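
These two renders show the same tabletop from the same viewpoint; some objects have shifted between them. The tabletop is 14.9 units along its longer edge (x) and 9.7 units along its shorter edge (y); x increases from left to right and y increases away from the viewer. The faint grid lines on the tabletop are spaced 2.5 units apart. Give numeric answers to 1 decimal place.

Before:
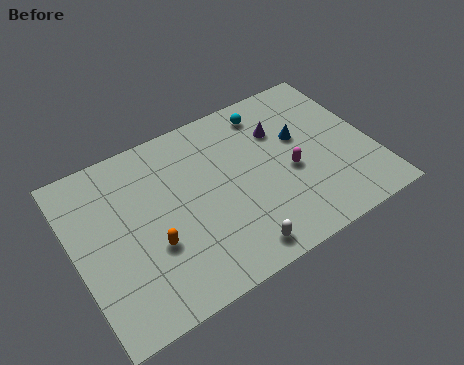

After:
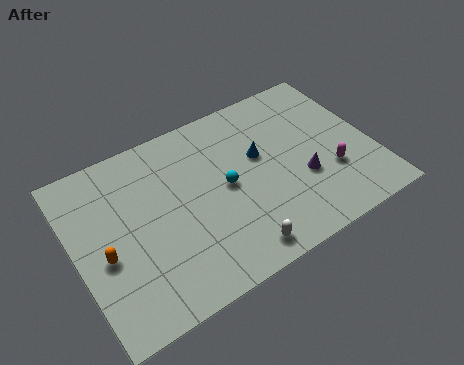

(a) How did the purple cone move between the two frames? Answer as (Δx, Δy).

(0.6, -3.3)

The purple cone started near (10.6, 6.8) and ended near (11.2, 3.5).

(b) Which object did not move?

the white capsule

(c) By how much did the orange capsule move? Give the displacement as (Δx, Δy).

(-2.3, 0.6)

From the two frames, the orange capsule sits at roughly (3.6, 3.5) before and (1.3, 4.1) after.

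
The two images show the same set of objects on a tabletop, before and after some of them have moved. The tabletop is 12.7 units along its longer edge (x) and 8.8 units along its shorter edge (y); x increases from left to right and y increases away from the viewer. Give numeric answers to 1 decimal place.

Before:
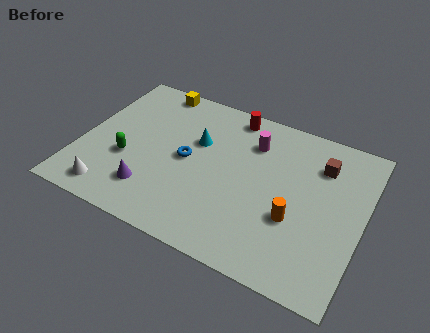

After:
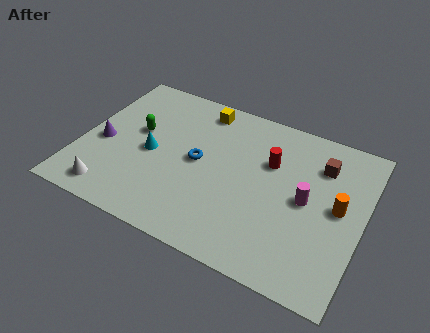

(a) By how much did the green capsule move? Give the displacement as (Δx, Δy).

(0.2, 1.8)

The green capsule was at about (2.2, 3.3) and moved to about (2.4, 5.1).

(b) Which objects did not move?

the white cone and the brown cube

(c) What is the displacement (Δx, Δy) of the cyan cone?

(-1.9, -1.5)

The cyan cone started near (5.1, 5.6) and ended near (3.2, 4.1).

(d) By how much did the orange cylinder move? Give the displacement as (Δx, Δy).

(1.8, 1.4)

The orange cylinder started near (9.8, 3.2) and ended near (11.6, 4.6).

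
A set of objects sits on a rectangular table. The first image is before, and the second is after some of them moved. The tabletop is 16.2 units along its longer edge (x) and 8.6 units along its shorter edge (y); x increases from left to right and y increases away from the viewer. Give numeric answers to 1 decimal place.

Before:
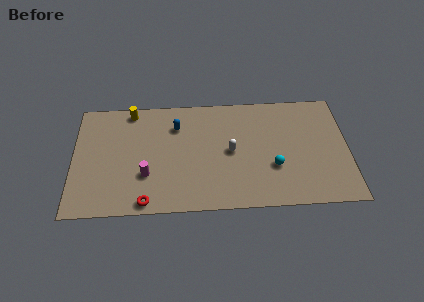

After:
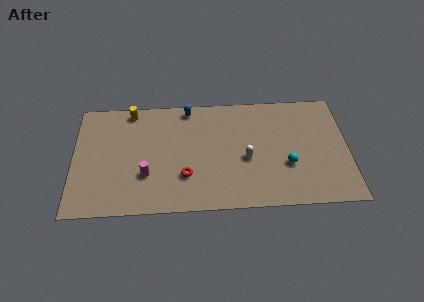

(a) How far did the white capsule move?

1.1

From (9.3, 4.3) to (10.2, 3.7), the white capsule covered √(0.9² + 0.6²) ≈ 1.1 units.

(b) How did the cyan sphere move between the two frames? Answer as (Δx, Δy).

(0.8, 0.1)

The cyan sphere started near (11.8, 3.0) and ended near (12.6, 3.1).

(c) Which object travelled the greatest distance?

the red torus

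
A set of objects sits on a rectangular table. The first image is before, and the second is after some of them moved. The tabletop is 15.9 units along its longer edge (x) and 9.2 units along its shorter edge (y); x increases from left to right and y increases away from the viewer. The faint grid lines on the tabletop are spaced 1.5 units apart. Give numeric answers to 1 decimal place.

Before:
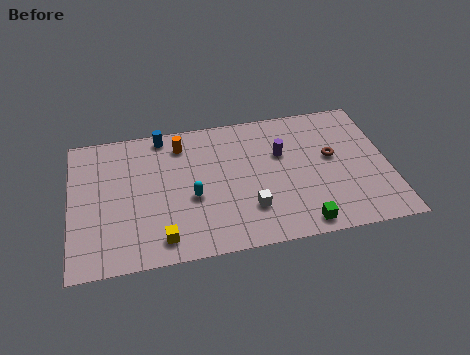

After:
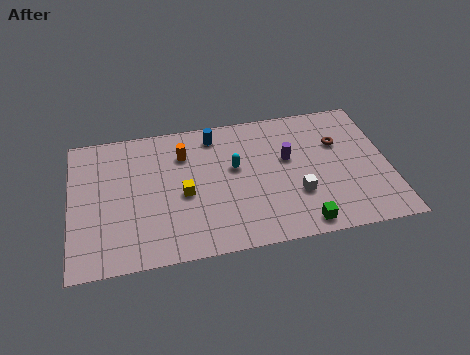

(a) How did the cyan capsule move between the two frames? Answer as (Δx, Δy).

(2.2, 1.6)

The cyan capsule started near (6.0, 3.8) and ended near (8.2, 5.4).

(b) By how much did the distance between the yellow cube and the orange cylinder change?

-3.5

Before: roughly 6.2 units apart; after: 2.7. That's 3.5 units closer together.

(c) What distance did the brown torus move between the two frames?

1.0

The brown torus was near (13.1, 5.2) before and (13.5, 6.1) after, so it travelled √(0.4² + 0.9²) ≈ 1.0 units.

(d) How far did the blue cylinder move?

2.6

The blue cylinder was near (4.7, 8.3) before and (7.3, 7.8) after, so it travelled √(2.6² + 0.5²) ≈ 2.6 units.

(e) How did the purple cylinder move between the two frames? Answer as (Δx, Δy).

(0.3, -0.4)

The purple cylinder was at about (10.6, 5.9) and moved to about (10.9, 5.5).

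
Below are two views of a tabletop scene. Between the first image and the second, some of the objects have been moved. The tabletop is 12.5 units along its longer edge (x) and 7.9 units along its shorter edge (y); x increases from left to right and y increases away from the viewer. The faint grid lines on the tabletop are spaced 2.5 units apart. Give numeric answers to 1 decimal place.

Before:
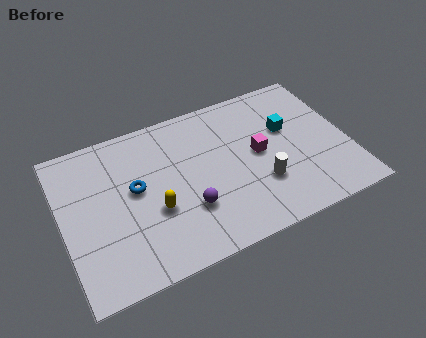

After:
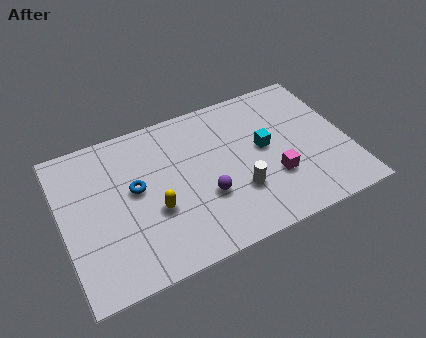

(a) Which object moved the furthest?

the magenta cube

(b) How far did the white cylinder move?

1.0

From (8.5, 2.5) to (7.5, 2.5), the white cylinder covered √(1.0² + 0.0²) ≈ 1.0 units.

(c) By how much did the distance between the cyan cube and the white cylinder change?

-0.5

The distance was about 2.8 in the first image and 2.3 in the second, so they moved 0.5 units closer together.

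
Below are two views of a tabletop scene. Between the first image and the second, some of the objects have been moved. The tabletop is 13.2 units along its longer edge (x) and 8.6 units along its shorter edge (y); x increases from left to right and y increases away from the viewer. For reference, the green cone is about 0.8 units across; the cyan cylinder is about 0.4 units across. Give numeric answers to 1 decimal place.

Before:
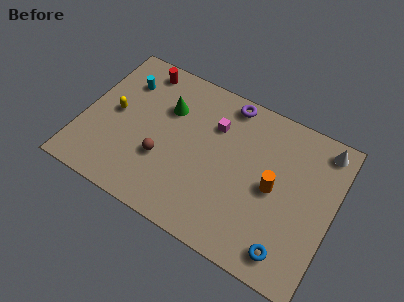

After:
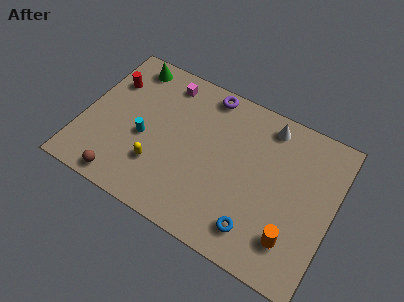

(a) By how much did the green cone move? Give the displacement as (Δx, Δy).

(-2.3, 1.6)

The green cone was at about (4.2, 5.9) and moved to about (1.9, 7.5).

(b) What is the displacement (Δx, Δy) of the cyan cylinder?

(1.5, -2.7)

From the two frames, the cyan cylinder sits at roughly (1.8, 6.4) before and (3.3, 3.7) after.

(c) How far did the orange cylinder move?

2.6

The orange cylinder moved from about (10.1, 4.2) to (11.4, 2.0), a distance of √(1.3² + 2.2²) ≈ 2.6.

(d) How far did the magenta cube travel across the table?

3.0

From (6.7, 6.1) to (3.9, 7.3), the magenta cube covered √(2.8² + 1.2²) ≈ 3.0 units.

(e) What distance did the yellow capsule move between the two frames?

3.2

From (1.6, 4.4) to (4.2, 2.5), the yellow capsule covered √(2.6² + 1.9²) ≈ 3.2 units.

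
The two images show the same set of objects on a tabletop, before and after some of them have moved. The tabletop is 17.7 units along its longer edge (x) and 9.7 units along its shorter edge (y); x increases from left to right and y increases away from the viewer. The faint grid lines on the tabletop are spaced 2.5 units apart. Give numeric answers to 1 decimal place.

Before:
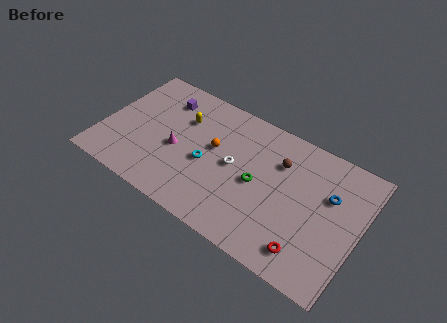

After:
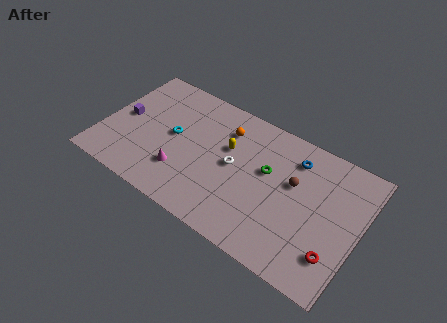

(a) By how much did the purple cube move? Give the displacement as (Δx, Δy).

(-2.4, -2.7)

From the two frames, the purple cube sits at roughly (3.7, 7.6) before and (1.3, 4.9) after.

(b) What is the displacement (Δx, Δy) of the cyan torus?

(-2.5, 0.9)

The cyan torus started near (7.3, 4.2) and ended near (4.8, 5.1).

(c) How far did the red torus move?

1.8

From (14.7, 1.7) to (16.4, 2.4), the red torus covered √(1.7² + 0.7²) ≈ 1.8 units.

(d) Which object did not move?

the white torus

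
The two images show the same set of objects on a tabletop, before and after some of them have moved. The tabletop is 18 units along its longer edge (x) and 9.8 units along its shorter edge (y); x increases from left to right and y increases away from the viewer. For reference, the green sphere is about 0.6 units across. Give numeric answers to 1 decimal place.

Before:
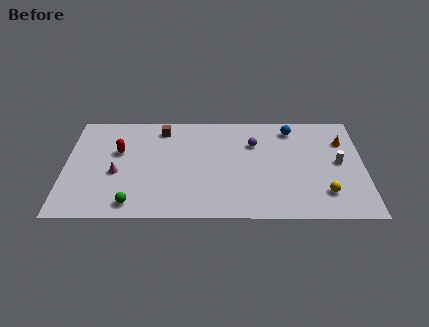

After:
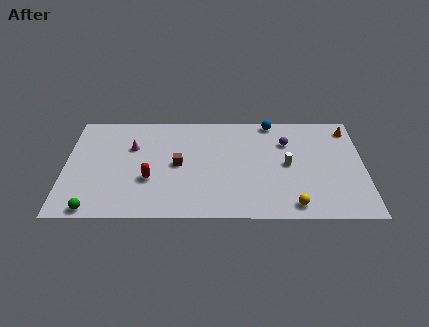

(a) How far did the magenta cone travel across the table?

2.6

The magenta cone moved from about (3.1, 4.1) to (4.0, 6.5), a distance of √(0.9² + 2.4²) ≈ 2.6.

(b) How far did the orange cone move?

1.3

The orange cone moved from about (16.8, 7.1) to (17.2, 8.3), a distance of √(0.4² + 1.2²) ≈ 1.3.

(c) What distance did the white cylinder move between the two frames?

3.1

From (16.5, 5.1) to (13.4, 4.9), the white cylinder covered √(3.1² + 0.2²) ≈ 3.1 units.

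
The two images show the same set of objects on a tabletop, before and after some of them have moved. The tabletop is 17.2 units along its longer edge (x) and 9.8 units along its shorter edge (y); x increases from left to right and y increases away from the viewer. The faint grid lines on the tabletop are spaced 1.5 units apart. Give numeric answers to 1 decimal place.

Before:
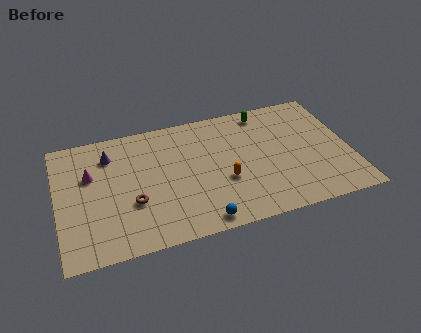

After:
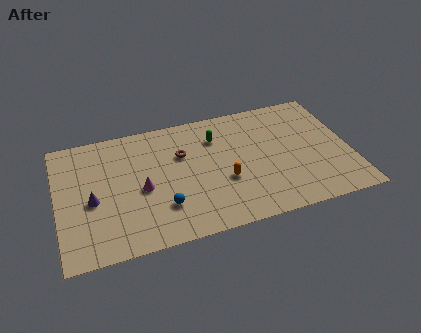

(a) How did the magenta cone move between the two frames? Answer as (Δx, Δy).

(2.9, -1.9)

The magenta cone started near (2.0, 6.3) and ended near (4.9, 4.4).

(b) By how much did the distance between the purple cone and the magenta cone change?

+1.1

The distance was about 1.8 in the first image and 2.9 in the second, so they moved 1.1 units further apart.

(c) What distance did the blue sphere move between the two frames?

2.7

From (8.1, 1.0) to (6.0, 2.7), the blue sphere covered √(2.1² + 1.7²) ≈ 2.7 units.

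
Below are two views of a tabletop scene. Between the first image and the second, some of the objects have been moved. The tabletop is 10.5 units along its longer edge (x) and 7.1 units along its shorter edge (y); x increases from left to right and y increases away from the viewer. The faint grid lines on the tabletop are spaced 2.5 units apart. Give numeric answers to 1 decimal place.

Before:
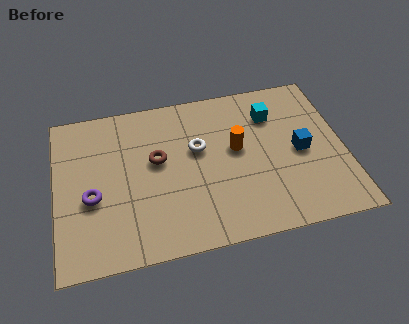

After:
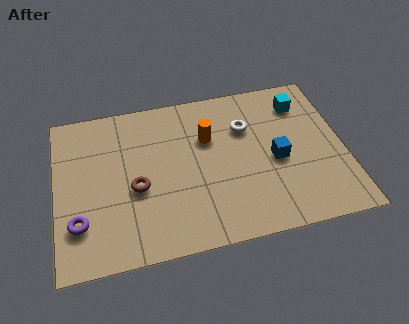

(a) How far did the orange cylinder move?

1.2

The orange cylinder moved from about (6.6, 4.0) to (5.6, 4.7), a distance of √(1.0² + 0.7²) ≈ 1.2.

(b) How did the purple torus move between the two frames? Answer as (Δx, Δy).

(-0.5, -1.0)

The purple torus was at about (1.3, 2.9) and moved to about (0.8, 1.9).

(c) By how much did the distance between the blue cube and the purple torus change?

-0.3

Before: roughly 7.6 units apart; after: 7.3. That's 0.3 units closer together.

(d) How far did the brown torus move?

1.4

The brown torus moved from about (3.7, 4.1) to (2.9, 3.0), a distance of √(0.8² + 1.1²) ≈ 1.4.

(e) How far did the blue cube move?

0.9

The blue cube was near (8.9, 3.4) before and (8.0, 3.2) after, so it travelled √(0.9² + 0.2²) ≈ 0.9 units.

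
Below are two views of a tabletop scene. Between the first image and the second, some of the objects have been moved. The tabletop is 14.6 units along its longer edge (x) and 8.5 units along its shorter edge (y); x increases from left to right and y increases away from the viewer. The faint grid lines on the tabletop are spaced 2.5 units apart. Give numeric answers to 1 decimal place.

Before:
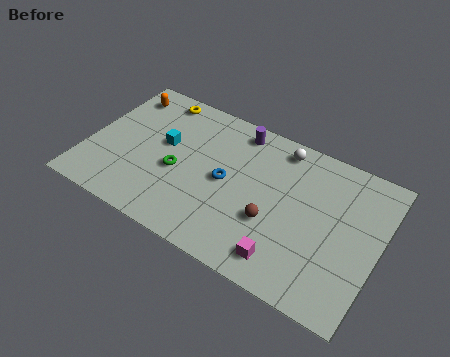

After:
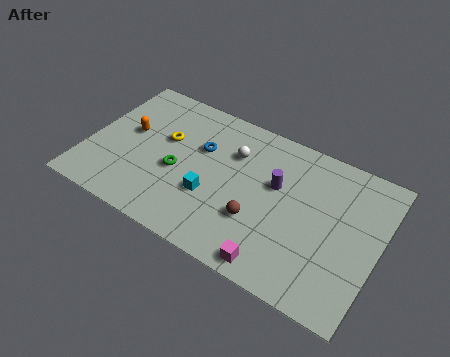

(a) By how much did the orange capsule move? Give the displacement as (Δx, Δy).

(0.7, -2.2)

From the two frames, the orange capsule sits at roughly (1.2, 7.0) before and (1.9, 4.8) after.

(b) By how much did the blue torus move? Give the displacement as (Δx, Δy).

(-1.5, 1.3)

From the two frames, the blue torus sits at roughly (7.0, 4.2) before and (5.5, 5.5) after.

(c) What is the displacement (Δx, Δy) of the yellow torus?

(0.8, -2.3)

The yellow torus was at about (2.9, 7.5) and moved to about (3.7, 5.2).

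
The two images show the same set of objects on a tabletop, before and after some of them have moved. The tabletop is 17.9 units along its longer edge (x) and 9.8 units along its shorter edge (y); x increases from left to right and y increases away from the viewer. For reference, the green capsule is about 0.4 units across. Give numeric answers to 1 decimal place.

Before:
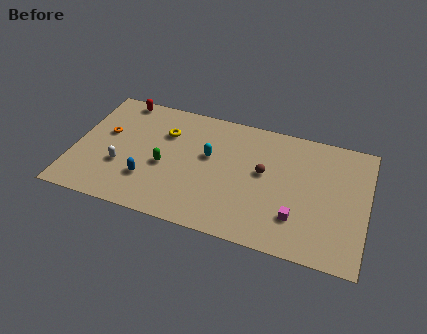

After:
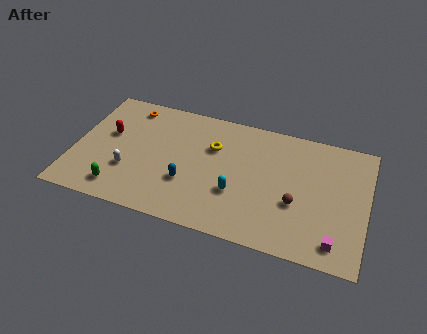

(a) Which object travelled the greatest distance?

the green capsule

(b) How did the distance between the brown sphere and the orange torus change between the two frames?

+1.9

Before: roughly 9.8 units apart; after: 11.7. That's 1.9 units further apart.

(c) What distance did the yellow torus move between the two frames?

3.0

From (5.4, 6.9) to (8.4, 6.6), the yellow torus covered √(3.0² + 0.3²) ≈ 3.0 units.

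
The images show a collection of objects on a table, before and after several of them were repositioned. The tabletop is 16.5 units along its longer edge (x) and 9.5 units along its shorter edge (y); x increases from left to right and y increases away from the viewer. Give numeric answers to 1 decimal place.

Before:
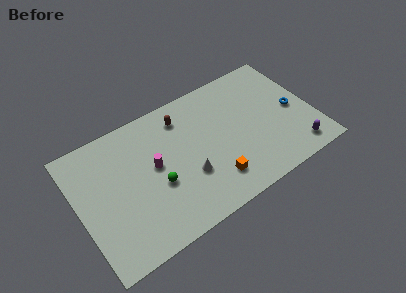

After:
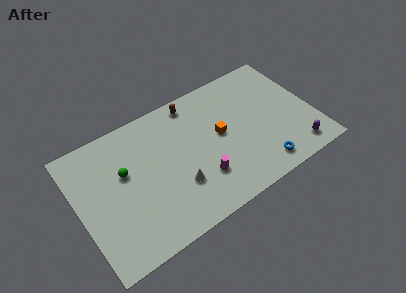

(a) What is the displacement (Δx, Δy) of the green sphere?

(-2.0, 2.0)

From the two frames, the green sphere sits at roughly (5.3, 3.8) before and (3.3, 5.8) after.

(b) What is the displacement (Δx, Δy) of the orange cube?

(1.0, 3.0)

From the two frames, the orange cube sits at roughly (9.0, 2.1) before and (10.0, 5.1) after.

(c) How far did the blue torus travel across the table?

4.2

From (15.2, 4.5) to (12.3, 1.4), the blue torus covered √(2.9² + 3.1²) ≈ 4.2 units.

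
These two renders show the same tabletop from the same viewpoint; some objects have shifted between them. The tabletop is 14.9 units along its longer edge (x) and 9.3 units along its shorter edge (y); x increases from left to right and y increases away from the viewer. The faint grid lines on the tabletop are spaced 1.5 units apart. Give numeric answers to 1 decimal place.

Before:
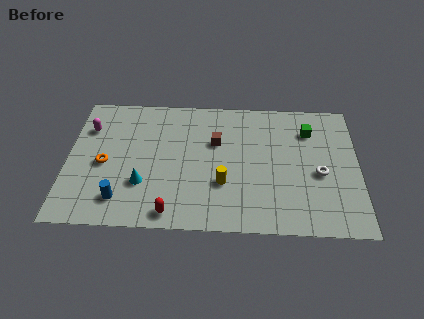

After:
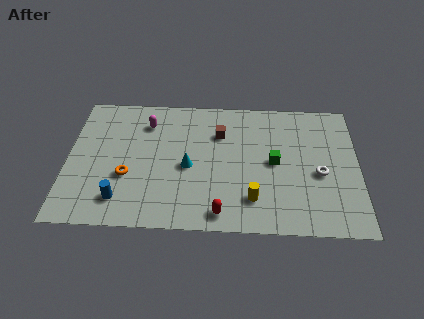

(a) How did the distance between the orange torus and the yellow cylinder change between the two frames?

+0.3

The distance was about 6.2 in the first image and 6.5 in the second, so they moved 0.3 units further apart.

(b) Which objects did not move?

the blue cylinder and the white torus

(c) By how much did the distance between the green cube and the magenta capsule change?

-4.3

They were about 11.4 units apart before and 7.1 after — 4.3 units closer together.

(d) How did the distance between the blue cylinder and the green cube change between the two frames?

-2.6

They were about 10.9 units apart before and 8.3 after — 2.6 units closer together.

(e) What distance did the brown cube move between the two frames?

0.6

The brown cube was near (7.6, 6.0) before and (7.8, 6.6) after, so it travelled √(0.2² + 0.6²) ≈ 0.6 units.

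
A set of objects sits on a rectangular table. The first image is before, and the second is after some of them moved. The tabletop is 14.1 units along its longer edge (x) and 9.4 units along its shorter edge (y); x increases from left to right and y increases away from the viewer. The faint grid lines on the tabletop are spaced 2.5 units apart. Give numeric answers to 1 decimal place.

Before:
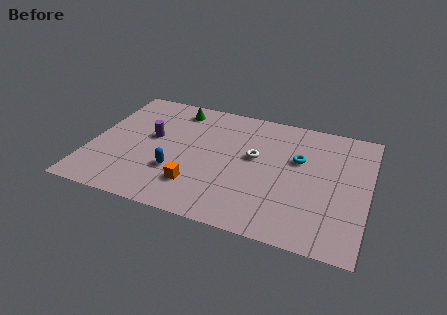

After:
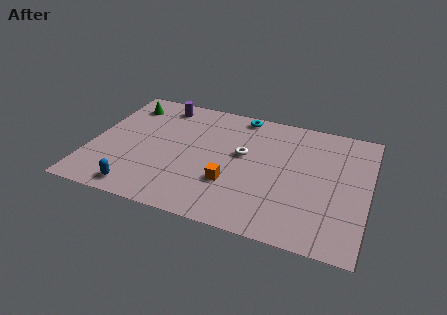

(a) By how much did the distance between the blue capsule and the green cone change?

+1.6

They were about 5.0 units apart before and 6.6 after — 1.6 units further apart.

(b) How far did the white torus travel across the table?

0.6

From (8.3, 5.4) to (7.7, 5.4), the white torus covered √(0.6² + 0.0²) ≈ 0.6 units.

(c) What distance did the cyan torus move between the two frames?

4.1

From (10.5, 5.9) to (7.3, 8.5), the cyan torus covered √(3.2² + 2.6²) ≈ 4.1 units.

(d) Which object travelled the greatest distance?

the cyan torus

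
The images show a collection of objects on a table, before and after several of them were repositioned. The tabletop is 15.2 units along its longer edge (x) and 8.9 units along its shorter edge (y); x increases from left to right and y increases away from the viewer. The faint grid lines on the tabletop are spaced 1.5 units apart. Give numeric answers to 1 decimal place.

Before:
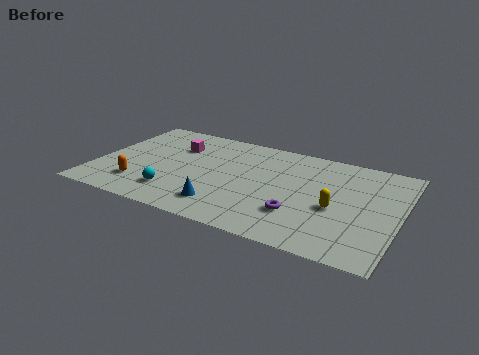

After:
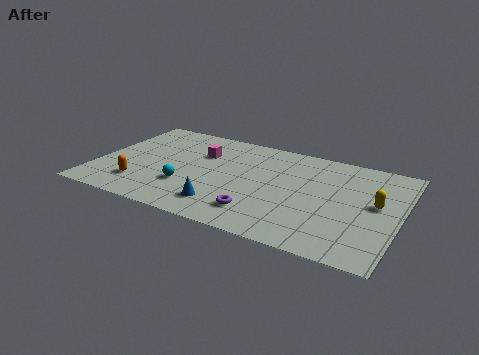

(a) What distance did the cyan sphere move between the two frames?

0.9

From (4.2, 2.0) to (4.7, 2.8), the cyan sphere covered √(0.5² + 0.8²) ≈ 0.9 units.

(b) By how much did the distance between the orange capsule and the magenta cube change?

+0.4

They were about 4.4 units apart before and 4.8 after — 0.4 units further apart.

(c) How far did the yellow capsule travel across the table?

2.2

From (12.1, 3.8) to (14.0, 4.9), the yellow capsule covered √(1.9² + 1.1²) ≈ 2.2 units.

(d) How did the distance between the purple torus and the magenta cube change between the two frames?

-2.2

They were about 7.7 units apart before and 5.5 after — 2.2 units closer together.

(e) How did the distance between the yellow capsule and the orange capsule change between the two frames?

+2.1

They were about 9.8 units apart before and 11.9 after — 2.1 units further apart.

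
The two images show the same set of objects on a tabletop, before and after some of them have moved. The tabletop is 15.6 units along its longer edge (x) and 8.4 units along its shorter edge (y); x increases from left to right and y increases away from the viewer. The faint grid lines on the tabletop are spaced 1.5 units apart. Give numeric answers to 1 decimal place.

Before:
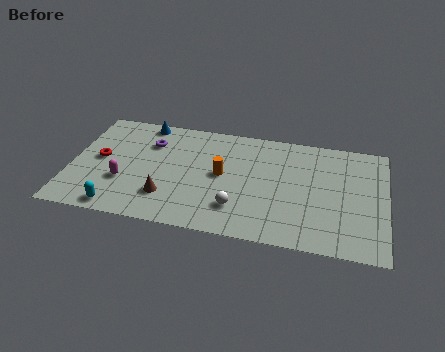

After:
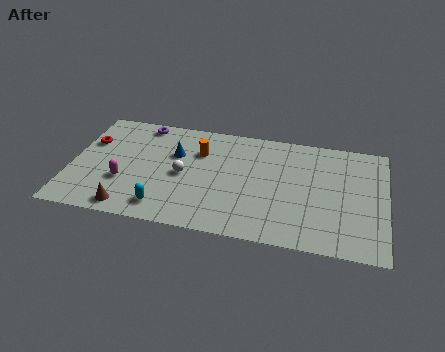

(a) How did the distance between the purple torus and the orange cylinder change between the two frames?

-0.7

Before: roughly 4.1 units apart; after: 3.4. That's 0.7 units closer together.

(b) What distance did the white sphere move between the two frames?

3.4

The white sphere was near (8.4, 2.1) before and (5.6, 4.0) after, so it travelled √(2.8² + 1.9²) ≈ 3.4 units.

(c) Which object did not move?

the magenta capsule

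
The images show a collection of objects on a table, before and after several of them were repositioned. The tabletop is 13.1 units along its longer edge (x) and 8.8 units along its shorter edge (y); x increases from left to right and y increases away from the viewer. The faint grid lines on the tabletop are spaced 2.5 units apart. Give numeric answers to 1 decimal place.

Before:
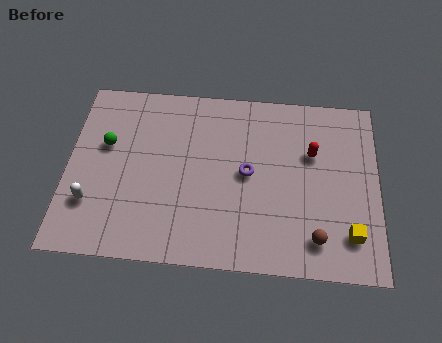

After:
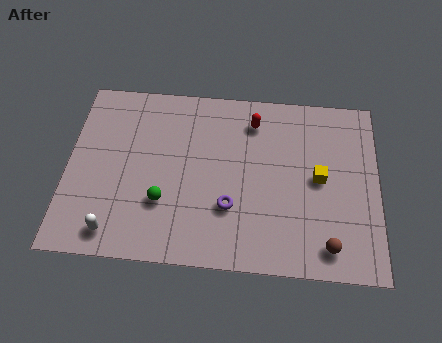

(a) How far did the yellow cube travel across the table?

2.9

The yellow cube moved from about (11.9, 1.9) to (10.6, 4.5), a distance of √(1.3² + 2.6²) ≈ 2.9.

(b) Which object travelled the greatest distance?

the green sphere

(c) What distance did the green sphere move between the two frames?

3.6

The green sphere moved from about (1.6, 5.4) to (4.1, 2.8), a distance of √(2.5² + 2.6²) ≈ 3.6.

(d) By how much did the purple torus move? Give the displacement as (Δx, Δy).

(-0.7, -1.7)

From the two frames, the purple torus sits at roughly (7.6, 4.5) before and (6.9, 2.8) after.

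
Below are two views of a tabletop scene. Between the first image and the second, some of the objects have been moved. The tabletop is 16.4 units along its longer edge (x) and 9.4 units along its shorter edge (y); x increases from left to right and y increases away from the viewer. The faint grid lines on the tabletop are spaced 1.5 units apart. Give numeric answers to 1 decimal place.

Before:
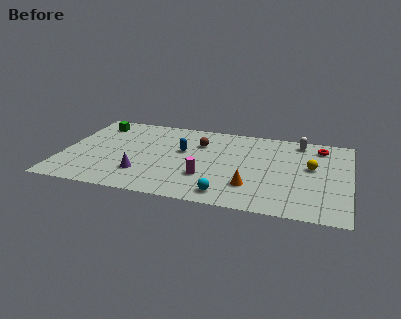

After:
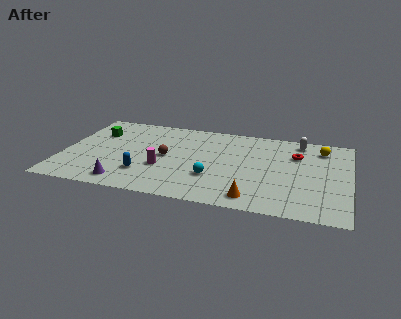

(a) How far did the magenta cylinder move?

2.5

From (8.3, 2.9) to (5.8, 3.4), the magenta cylinder covered √(2.5² + 0.5²) ≈ 2.5 units.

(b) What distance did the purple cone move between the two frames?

1.5

The purple cone was near (4.7, 2.5) before and (3.8, 1.3) after, so it travelled √(0.9² + 1.2²) ≈ 1.5 units.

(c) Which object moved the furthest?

the blue capsule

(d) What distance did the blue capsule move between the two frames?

3.7

The blue capsule moved from about (6.8, 5.6) to (4.8, 2.5), a distance of √(2.0² + 3.1²) ≈ 3.7.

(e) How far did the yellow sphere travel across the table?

2.3

The yellow sphere moved from about (14.2, 5.4) to (14.7, 7.6), a distance of √(0.5² + 2.2²) ≈ 2.3.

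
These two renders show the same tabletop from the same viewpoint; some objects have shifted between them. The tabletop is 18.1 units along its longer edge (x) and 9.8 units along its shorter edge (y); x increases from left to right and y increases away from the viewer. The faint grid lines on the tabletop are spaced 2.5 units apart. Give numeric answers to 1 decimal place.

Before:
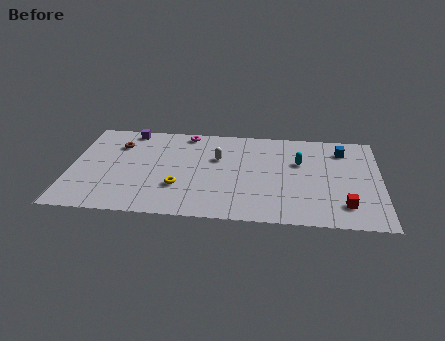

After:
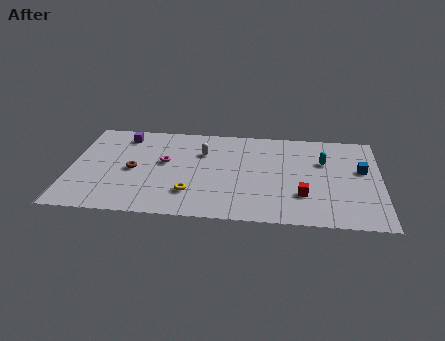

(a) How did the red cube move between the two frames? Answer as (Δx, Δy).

(-2.4, 0.8)

The red cube started near (16.0, 2.1) and ended near (13.6, 2.9).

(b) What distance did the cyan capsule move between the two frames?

1.4

The cyan capsule was near (13.4, 6.3) before and (14.8, 6.5) after, so it travelled √(1.4² + 0.2²) ≈ 1.4 units.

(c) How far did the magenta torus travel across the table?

3.4

From (6.7, 8.8) to (5.5, 5.6), the magenta torus covered √(1.2² + 3.2²) ≈ 3.4 units.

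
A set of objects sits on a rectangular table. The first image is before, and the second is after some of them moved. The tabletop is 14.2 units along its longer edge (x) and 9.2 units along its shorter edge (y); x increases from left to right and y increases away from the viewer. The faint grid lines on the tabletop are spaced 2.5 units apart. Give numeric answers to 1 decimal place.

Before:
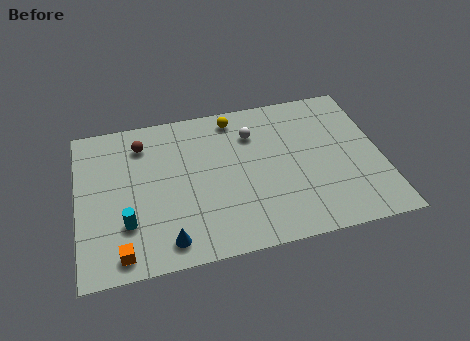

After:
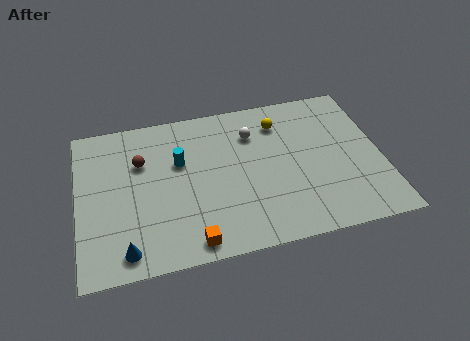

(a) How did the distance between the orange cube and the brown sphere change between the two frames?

-0.7

Before: roughly 6.3 units apart; after: 5.6. That's 0.7 units closer together.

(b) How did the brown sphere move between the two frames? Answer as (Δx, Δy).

(-0.1, -1.1)

The brown sphere started near (3.1, 7.3) and ended near (3.0, 6.2).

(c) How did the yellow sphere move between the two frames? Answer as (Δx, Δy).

(2.1, -0.8)

The yellow sphere was at about (7.5, 8.0) and moved to about (9.6, 7.2).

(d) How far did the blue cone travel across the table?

1.9

The blue cone moved from about (4.0, 1.3) to (2.1, 1.2), a distance of √(1.9² + 0.1²) ≈ 1.9.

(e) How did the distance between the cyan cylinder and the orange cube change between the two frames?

+3.2

Before: roughly 1.6 units apart; after: 4.8. That's 3.2 units further apart.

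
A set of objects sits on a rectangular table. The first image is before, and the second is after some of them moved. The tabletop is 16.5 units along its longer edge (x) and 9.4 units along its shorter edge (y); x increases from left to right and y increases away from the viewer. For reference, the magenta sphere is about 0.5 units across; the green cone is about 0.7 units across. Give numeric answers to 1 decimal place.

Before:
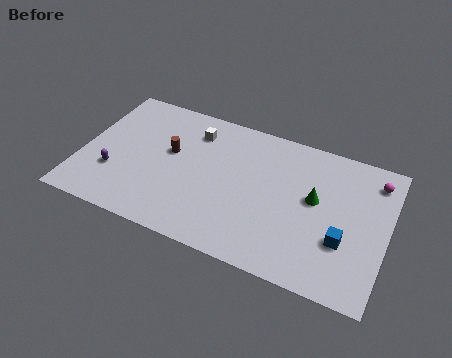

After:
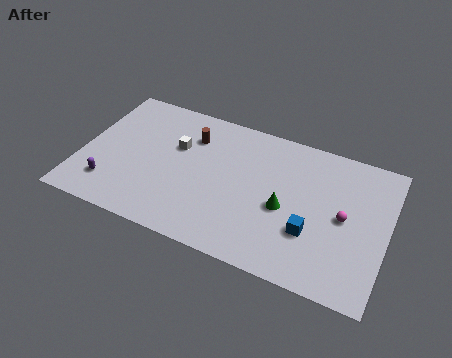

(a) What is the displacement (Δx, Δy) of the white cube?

(-0.8, -1.4)

The white cube was at about (5.8, 7.4) and moved to about (5.0, 6.0).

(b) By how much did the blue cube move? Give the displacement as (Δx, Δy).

(-1.7, -0.1)

From the two frames, the blue cube sits at roughly (14.3, 3.2) before and (12.6, 3.1) after.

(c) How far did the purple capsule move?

0.9

The purple capsule was near (1.9, 3.0) before and (1.8, 2.1) after, so it travelled √(0.1² + 0.9²) ≈ 0.9 units.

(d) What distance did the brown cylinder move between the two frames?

1.8

From (4.7, 5.5) to (5.7, 7.0), the brown cylinder covered √(1.0² + 1.5²) ≈ 1.8 units.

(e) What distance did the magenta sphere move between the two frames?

3.3

From (15.6, 7.7) to (14.2, 4.7), the magenta sphere covered √(1.4² + 3.0²) ≈ 3.3 units.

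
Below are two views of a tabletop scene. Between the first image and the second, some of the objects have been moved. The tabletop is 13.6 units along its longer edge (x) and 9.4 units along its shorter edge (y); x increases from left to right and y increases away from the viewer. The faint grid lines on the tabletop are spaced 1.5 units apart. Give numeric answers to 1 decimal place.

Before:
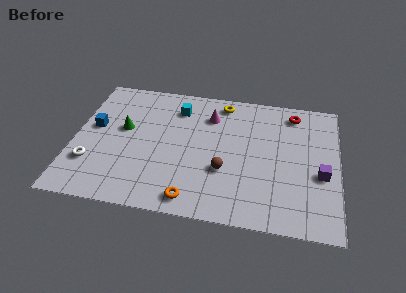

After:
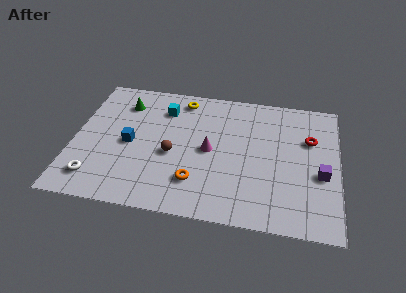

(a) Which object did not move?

the purple cube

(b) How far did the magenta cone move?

2.5

The magenta cone moved from about (6.9, 7.1) to (7.0, 4.6), a distance of √(0.1² + 2.5²) ≈ 2.5.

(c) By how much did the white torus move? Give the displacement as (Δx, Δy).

(0.3, -1.0)

The white torus started near (1.0, 2.7) and ended near (1.3, 1.7).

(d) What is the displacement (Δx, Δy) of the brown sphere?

(-2.7, 0.7)

From the two frames, the brown sphere sits at roughly (7.8, 3.3) before and (5.1, 4.0) after.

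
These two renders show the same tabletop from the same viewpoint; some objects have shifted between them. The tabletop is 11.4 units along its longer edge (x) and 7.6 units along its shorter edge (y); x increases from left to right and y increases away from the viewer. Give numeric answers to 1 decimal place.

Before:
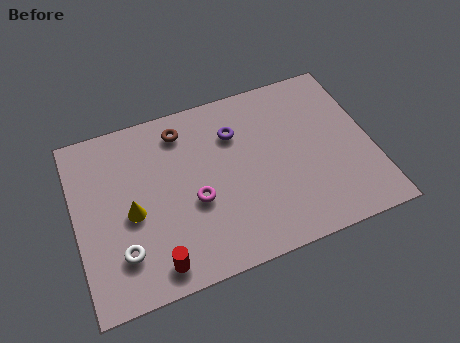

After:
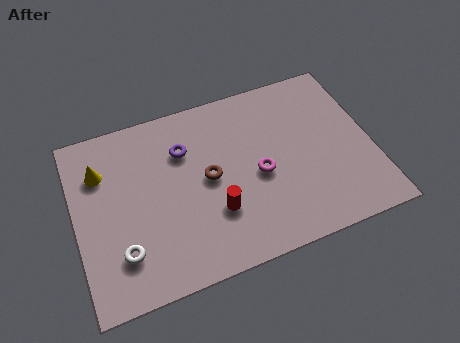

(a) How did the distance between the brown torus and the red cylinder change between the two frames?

-4.0

They were about 5.5 units apart before and 1.5 after — 4.0 units closer together.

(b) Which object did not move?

the white torus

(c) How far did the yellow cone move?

2.3

From (2.1, 3.4) to (1.1, 5.5), the yellow cone covered √(1.0² + 2.1²) ≈ 2.3 units.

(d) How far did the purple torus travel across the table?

2.0

From (6.3, 5.5) to (4.3, 5.4), the purple torus covered √(2.0² + 0.1²) ≈ 2.0 units.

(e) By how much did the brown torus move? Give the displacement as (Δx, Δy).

(0.8, -2.4)

From the two frames, the brown torus sits at roughly (4.3, 6.3) before and (5.1, 3.9) after.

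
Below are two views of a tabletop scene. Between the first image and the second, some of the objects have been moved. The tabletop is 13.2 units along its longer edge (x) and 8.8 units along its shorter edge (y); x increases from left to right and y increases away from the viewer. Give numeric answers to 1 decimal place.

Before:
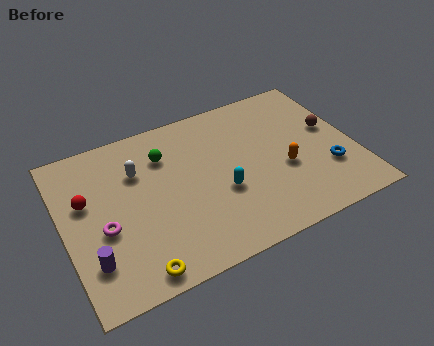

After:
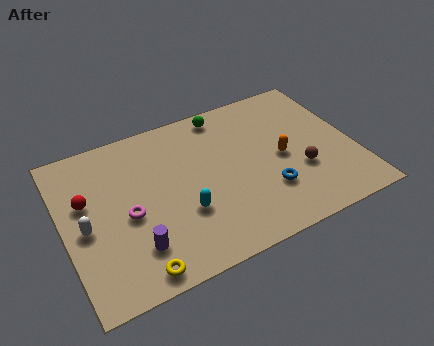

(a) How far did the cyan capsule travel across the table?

1.8

From (7.0, 3.4) to (5.2, 3.0), the cyan capsule covered √(1.8² + 0.4²) ≈ 1.8 units.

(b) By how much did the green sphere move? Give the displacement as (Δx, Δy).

(2.9, 1.3)

The green sphere was at about (4.8, 6.5) and moved to about (7.7, 7.8).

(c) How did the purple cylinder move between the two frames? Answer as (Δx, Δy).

(1.9, -0.1)

From the two frames, the purple cylinder sits at roughly (1.0, 2.2) before and (2.9, 2.1) after.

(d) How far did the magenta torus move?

1.1

From (1.7, 3.6) to (2.8, 3.9), the magenta torus covered √(1.1² + 0.3²) ≈ 1.1 units.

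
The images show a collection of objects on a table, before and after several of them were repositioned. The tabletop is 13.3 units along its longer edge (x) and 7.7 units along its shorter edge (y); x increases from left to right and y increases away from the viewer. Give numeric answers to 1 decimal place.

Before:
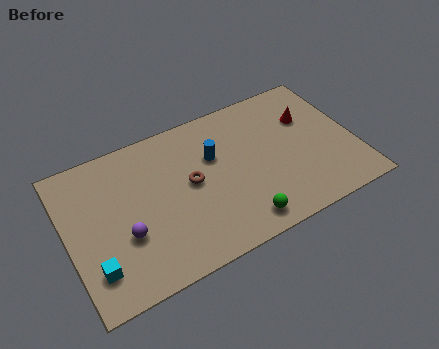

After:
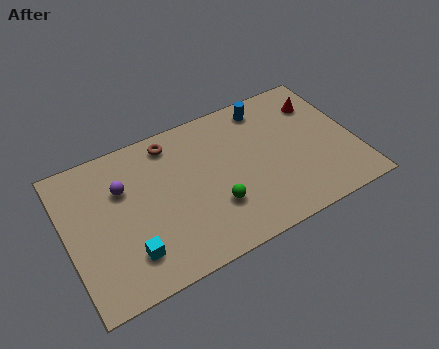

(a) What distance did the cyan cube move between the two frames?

1.6

From (1.0, 1.8) to (2.6, 1.8), the cyan cube covered √(1.6² + 0.0²) ≈ 1.6 units.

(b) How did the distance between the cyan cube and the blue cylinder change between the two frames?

+1.8

Before: roughly 6.7 units apart; after: 8.5. That's 1.8 units further apart.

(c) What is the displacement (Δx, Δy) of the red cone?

(0.6, 0.6)

From the two frames, the red cone sits at roughly (11.4, 5.2) before and (12.0, 5.8) after.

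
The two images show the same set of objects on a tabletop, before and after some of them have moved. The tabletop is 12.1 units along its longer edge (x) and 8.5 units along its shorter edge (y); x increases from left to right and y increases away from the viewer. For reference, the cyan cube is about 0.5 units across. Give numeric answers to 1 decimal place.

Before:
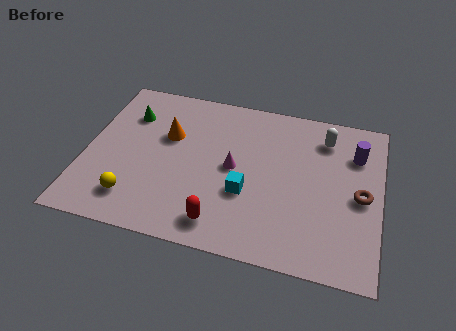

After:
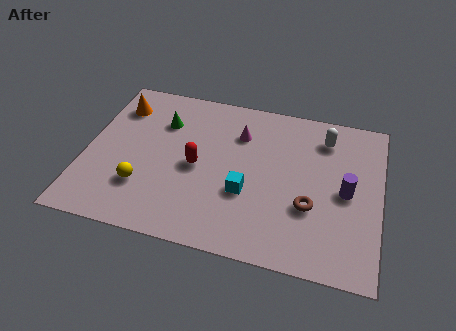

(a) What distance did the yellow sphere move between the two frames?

0.8

From (2.2, 1.7) to (2.5, 2.4), the yellow sphere covered √(0.3² + 0.7²) ≈ 0.8 units.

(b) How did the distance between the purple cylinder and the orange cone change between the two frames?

+2.2

The distance was about 7.7 in the first image and 9.9 in the second, so they moved 2.2 units further apart.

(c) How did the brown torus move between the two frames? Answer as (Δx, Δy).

(-2.0, -1.0)

The brown torus was at about (11.3, 4.0) and moved to about (9.3, 3.0).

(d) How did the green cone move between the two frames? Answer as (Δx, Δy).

(1.4, -0.1)

The green cone started near (1.6, 6.2) and ended near (3.0, 6.1).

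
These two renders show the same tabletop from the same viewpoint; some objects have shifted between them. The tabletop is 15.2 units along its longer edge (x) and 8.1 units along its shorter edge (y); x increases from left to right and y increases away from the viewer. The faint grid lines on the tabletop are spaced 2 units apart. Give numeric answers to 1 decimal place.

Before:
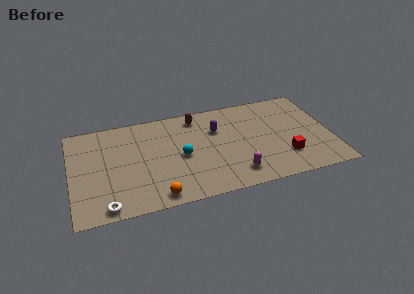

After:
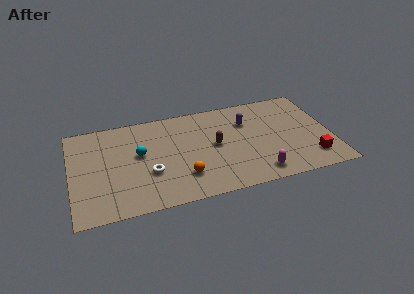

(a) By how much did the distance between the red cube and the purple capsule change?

+0.3

They were about 5.0 units apart before and 5.3 after — 0.3 units further apart.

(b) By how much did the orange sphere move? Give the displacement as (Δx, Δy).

(1.6, 1.2)

From the two frames, the orange sphere sits at roughly (4.8, 0.9) before and (6.4, 2.1) after.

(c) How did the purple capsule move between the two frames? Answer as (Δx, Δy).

(1.8, 0.2)

From the two frames, the purple capsule sits at roughly (8.6, 5.5) before and (10.4, 5.7) after.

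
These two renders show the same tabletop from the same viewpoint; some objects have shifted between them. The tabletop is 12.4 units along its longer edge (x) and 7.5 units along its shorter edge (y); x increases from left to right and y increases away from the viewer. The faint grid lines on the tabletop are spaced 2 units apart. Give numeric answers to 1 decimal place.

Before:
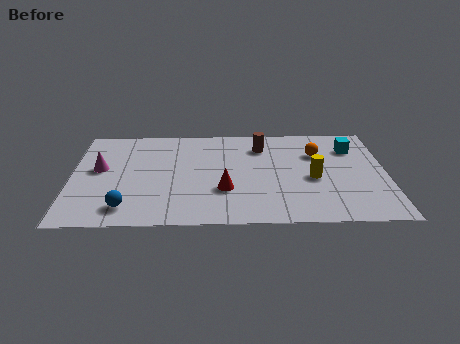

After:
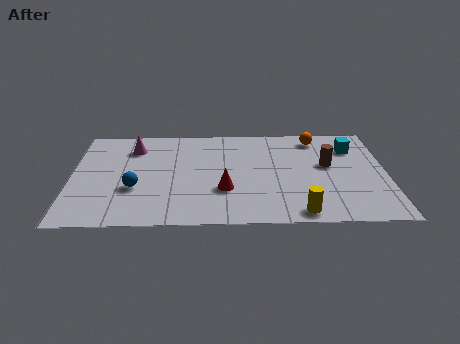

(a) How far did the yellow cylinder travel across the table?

2.6

The yellow cylinder moved from about (9.5, 3.3) to (8.9, 0.8), a distance of √(0.6² + 2.5²) ≈ 2.6.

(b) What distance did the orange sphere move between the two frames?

1.2

The orange sphere was near (9.7, 5.2) before and (9.7, 6.4) after, so it travelled √(0.0² + 1.2²) ≈ 1.2 units.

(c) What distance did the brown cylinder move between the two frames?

3.0

The brown cylinder moved from about (7.5, 5.8) to (10.1, 4.3), a distance of √(2.6² + 1.5²) ≈ 3.0.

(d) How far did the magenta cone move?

2.1

The magenta cone was near (1.1, 4.2) before and (2.4, 5.8) after, so it travelled √(1.3² + 1.6²) ≈ 2.1 units.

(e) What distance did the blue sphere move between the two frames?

1.4

The blue sphere moved from about (2.2, 1.3) to (2.5, 2.7), a distance of √(0.3² + 1.4²) ≈ 1.4.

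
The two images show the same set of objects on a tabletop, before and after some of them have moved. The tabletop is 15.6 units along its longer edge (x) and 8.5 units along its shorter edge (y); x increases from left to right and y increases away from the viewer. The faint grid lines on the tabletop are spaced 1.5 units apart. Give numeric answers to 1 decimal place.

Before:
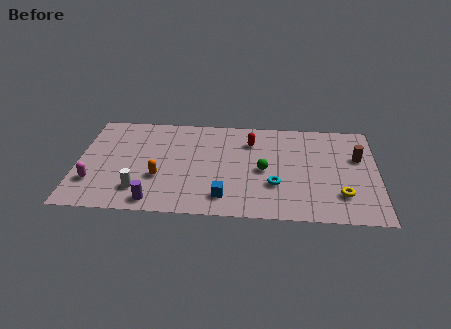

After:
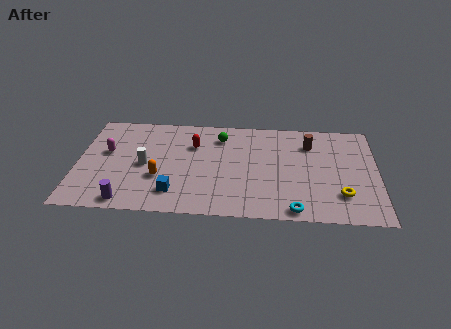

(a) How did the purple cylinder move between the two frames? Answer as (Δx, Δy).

(-1.4, -0.1)

From the two frames, the purple cylinder sits at roughly (4.1, 1.0) before and (2.7, 0.9) after.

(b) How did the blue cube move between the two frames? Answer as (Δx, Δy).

(-2.6, 0.2)

From the two frames, the blue cube sits at roughly (7.7, 1.6) before and (5.1, 1.8) after.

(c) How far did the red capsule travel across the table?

3.0

From (9.0, 6.4) to (6.0, 5.9), the red capsule covered √(3.0² + 0.5²) ≈ 3.0 units.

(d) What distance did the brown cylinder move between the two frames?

2.7

From (14.6, 5.4) to (12.1, 6.4), the brown cylinder covered √(2.5² + 1.0²) ≈ 2.7 units.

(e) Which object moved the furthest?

the green sphere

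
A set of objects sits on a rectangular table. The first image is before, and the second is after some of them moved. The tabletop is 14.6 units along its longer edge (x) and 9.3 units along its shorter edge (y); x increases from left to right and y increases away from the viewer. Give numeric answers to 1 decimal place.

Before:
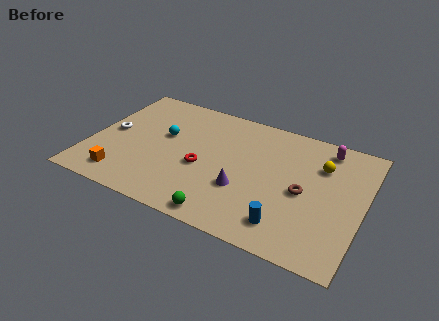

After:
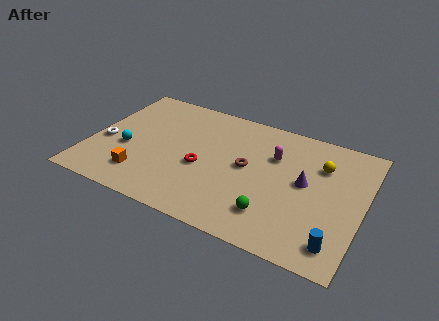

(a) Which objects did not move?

the yellow sphere and the red torus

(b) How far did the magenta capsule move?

3.1

The magenta capsule moved from about (12.3, 8.0) to (9.7, 6.3), a distance of √(2.6² + 1.7²) ≈ 3.1.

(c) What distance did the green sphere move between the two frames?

2.7

The green sphere was near (7.7, 0.9) before and (10.1, 2.1) after, so it travelled √(2.4² + 1.2²) ≈ 2.7 units.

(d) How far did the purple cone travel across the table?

3.6

From (8.4, 3.2) to (11.5, 5.0), the purple cone covered √(3.1² + 1.8²) ≈ 3.6 units.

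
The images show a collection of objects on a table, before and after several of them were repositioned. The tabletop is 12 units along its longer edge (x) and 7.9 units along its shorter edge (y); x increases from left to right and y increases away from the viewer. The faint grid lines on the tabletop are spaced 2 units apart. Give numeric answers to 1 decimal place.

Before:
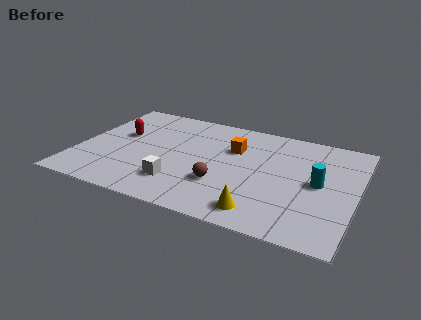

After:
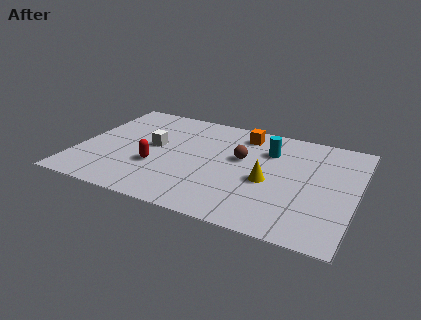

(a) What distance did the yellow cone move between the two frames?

2.2

The yellow cone moved from about (8.2, 1.2) to (8.3, 3.4), a distance of √(0.1² + 2.2²) ≈ 2.2.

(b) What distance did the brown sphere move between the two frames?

2.3

The brown sphere moved from about (6.4, 2.5) to (7.0, 4.7), a distance of √(0.6² + 2.2²) ≈ 2.3.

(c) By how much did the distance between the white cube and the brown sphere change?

+1.9

They were about 1.9 units apart before and 3.8 after — 1.9 units further apart.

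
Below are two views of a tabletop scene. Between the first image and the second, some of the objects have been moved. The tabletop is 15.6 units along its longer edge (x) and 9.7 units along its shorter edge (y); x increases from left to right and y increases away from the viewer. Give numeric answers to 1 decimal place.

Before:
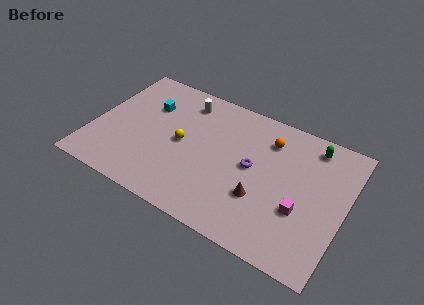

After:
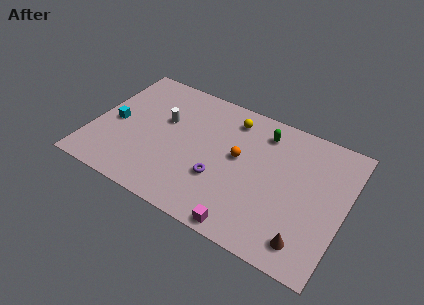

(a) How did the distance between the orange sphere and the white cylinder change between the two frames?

-0.6

They were about 5.4 units apart before and 4.8 after — 0.6 units closer together.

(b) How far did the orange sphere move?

2.6

From (10.6, 7.5) to (9.0, 5.4), the orange sphere covered √(1.6² + 2.1²) ≈ 2.6 units.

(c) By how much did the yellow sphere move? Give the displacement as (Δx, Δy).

(2.7, 3.2)

The yellow sphere started near (5.5, 4.8) and ended near (8.2, 8.0).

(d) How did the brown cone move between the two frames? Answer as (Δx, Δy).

(3.0, -1.6)

From the two frames, the brown cone sits at roughly (10.7, 3.2) before and (13.7, 1.6) after.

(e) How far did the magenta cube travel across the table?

4.0

The magenta cube moved from about (13.1, 3.5) to (10.1, 0.8), a distance of √(3.0² + 2.7²) ≈ 4.0.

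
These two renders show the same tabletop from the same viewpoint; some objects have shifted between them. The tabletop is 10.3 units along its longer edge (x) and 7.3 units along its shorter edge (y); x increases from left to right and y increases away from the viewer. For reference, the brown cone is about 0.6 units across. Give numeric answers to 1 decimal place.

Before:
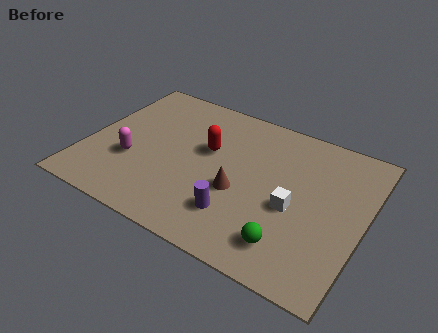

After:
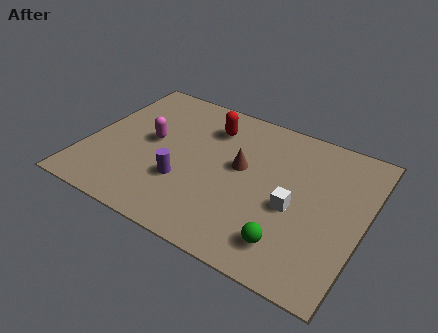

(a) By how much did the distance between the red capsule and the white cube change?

+0.7

Before: roughly 3.6 units apart; after: 4.3. That's 0.7 units further apart.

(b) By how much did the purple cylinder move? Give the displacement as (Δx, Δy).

(-2.1, 0.6)

The purple cylinder was at about (5.9, 1.8) and moved to about (3.8, 2.4).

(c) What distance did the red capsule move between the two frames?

1.2

The red capsule moved from about (4.4, 4.4) to (4.3, 5.6), a distance of √(0.1² + 1.2²) ≈ 1.2.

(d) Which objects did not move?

the white cube and the green sphere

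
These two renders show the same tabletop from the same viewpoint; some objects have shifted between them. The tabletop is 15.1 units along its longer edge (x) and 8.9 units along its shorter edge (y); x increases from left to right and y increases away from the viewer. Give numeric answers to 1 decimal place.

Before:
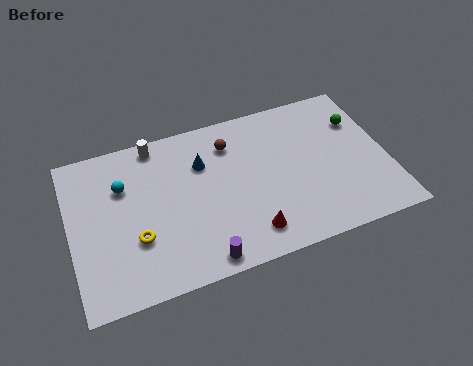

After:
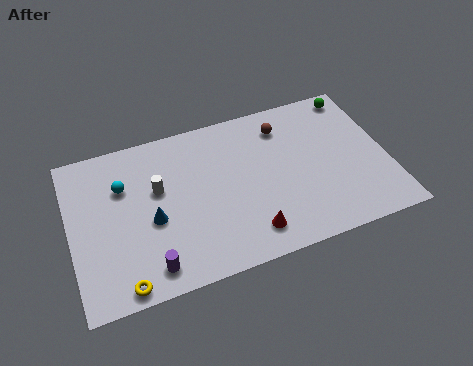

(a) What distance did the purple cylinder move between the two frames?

2.4

The purple cylinder was near (5.9, 0.9) before and (3.5, 1.3) after, so it travelled √(2.4² + 0.4²) ≈ 2.4 units.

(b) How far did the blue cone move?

3.5

From (6.4, 6.2) to (3.8, 3.8), the blue cone covered √(2.6² + 2.4²) ≈ 3.5 units.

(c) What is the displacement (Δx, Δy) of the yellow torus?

(-0.8, -2.2)

The yellow torus was at about (3.0, 3.0) and moved to about (2.2, 0.8).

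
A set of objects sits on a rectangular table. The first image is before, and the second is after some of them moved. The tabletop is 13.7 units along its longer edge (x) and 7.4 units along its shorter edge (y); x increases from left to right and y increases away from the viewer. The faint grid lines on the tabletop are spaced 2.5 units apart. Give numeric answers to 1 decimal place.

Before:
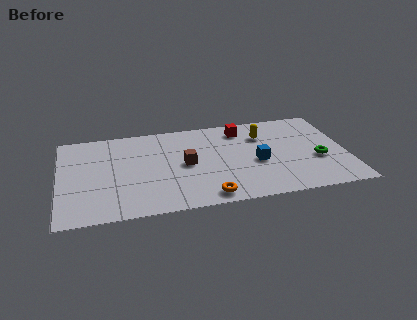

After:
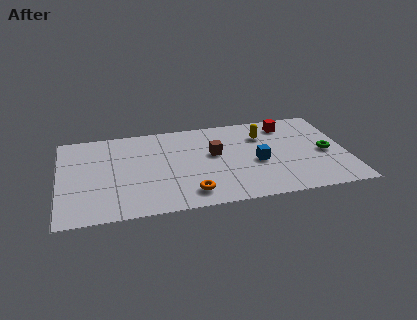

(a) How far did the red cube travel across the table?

2.2

The red cube moved from about (8.8, 6.1) to (11.0, 6.1), a distance of √(2.2² + 0.0²) ≈ 2.2.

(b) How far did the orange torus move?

0.9

The orange torus was near (6.9, 0.9) before and (6.1, 1.3) after, so it travelled √(0.8² + 0.4²) ≈ 0.9 units.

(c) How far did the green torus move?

0.6

The green torus was near (12.3, 2.9) before and (12.7, 3.4) after, so it travelled √(0.4² + 0.5²) ≈ 0.6 units.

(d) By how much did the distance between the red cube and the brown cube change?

+0.3

The distance was about 3.7 in the first image and 4.0 in the second, so they moved 0.3 units further apart.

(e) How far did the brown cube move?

1.5

From (6.0, 3.7) to (7.4, 4.3), the brown cube covered √(1.4² + 0.6²) ≈ 1.5 units.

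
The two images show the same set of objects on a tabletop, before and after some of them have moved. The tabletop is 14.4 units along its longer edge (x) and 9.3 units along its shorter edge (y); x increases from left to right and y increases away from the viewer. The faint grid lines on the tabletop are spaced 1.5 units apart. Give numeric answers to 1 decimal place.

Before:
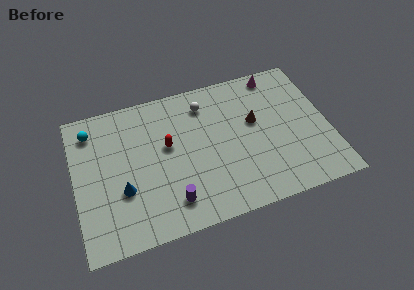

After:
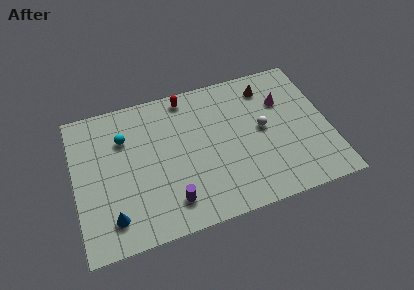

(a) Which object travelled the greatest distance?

the white sphere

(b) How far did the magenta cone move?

1.9

From (11.8, 8.3) to (12.0, 6.4), the magenta cone covered √(0.2² + 1.9²) ≈ 1.9 units.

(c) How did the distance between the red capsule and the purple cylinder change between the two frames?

+3.0

The distance was about 3.6 in the first image and 6.6 in the second, so they moved 3.0 units further apart.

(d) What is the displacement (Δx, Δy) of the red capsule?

(1.3, 2.9)

The red capsule was at about (5.3, 5.4) and moved to about (6.6, 8.3).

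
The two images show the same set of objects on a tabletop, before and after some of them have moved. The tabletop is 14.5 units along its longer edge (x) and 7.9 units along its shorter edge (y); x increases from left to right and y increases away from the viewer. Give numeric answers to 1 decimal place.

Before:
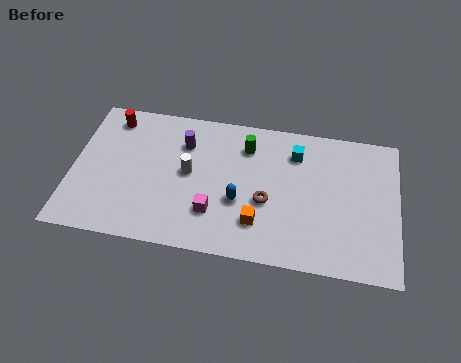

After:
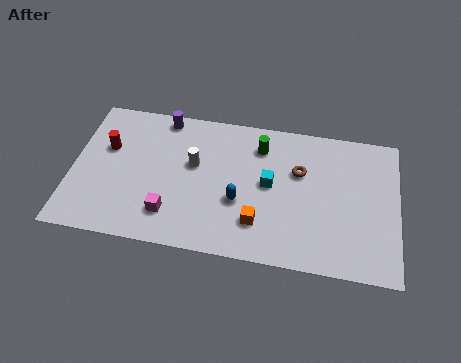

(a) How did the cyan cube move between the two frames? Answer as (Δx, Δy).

(-1.1, -1.9)

The cyan cube started near (9.9, 6.1) and ended near (8.8, 4.2).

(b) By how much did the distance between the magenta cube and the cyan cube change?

-0.3

They were about 5.2 units apart before and 4.9 after — 0.3 units closer together.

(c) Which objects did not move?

the blue capsule and the orange cube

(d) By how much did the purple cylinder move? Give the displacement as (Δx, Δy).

(-1.0, 1.3)

The purple cylinder was at about (4.9, 5.8) and moved to about (3.9, 7.1).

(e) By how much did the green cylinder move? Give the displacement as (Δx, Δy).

(0.6, 0.1)

The green cylinder started near (7.7, 6.1) and ended near (8.3, 6.2).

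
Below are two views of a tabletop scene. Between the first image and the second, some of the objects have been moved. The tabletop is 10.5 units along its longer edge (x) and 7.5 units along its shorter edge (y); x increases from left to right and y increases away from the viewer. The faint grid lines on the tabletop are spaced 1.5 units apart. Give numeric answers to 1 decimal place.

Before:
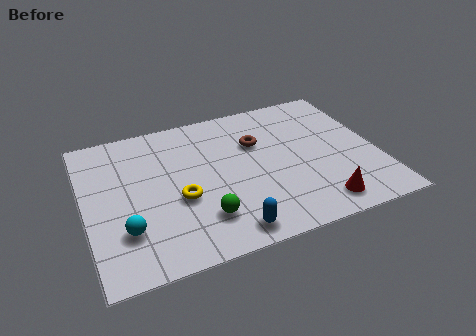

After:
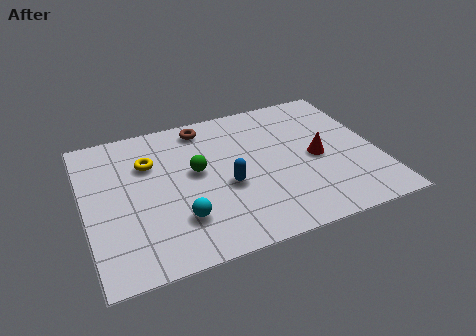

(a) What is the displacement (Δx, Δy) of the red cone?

(0.2, 2.4)

From the two frames, the red cone sits at roughly (8.1, 1.1) before and (8.3, 3.5) after.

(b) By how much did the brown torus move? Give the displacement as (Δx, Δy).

(-1.8, 1.5)

The brown torus was at about (6.3, 5.0) and moved to about (4.5, 6.5).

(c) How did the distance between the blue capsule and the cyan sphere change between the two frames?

-1.6

The distance was about 3.7 in the first image and 2.1 in the second, so they moved 1.6 units closer together.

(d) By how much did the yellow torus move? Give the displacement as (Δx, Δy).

(-0.9, 2.2)

The yellow torus started near (3.3, 3.0) and ended near (2.4, 5.2).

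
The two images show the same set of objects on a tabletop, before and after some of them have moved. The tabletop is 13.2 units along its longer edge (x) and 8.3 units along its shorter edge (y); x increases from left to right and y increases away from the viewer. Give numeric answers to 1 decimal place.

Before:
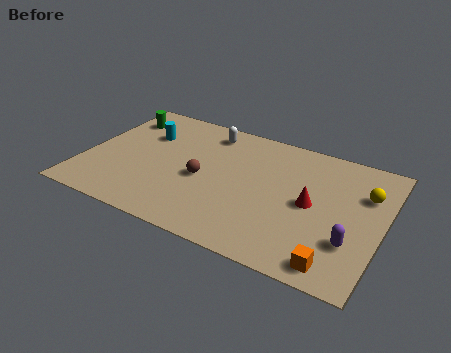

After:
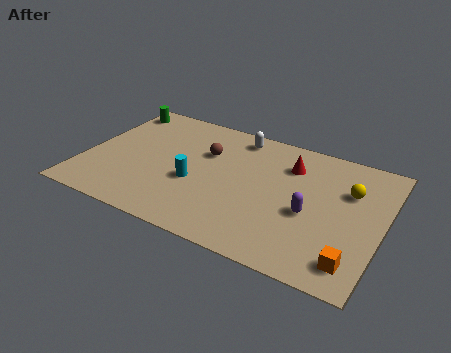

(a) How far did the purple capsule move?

2.1

From (12.0, 2.5) to (10.1, 3.5), the purple capsule covered √(1.9² + 1.0²) ≈ 2.1 units.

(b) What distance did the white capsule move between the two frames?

1.3

The white capsule was near (5.1, 7.0) before and (6.4, 7.2) after, so it travelled √(1.3² + 0.2²) ≈ 1.3 units.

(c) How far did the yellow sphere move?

0.7

The yellow sphere moved from about (12.3, 5.7) to (11.6, 5.6), a distance of √(0.7² + 0.1²) ≈ 0.7.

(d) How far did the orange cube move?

0.8

The orange cube was near (11.5, 1.0) before and (12.2, 1.4) after, so it travelled √(0.7² + 0.4²) ≈ 0.8 units.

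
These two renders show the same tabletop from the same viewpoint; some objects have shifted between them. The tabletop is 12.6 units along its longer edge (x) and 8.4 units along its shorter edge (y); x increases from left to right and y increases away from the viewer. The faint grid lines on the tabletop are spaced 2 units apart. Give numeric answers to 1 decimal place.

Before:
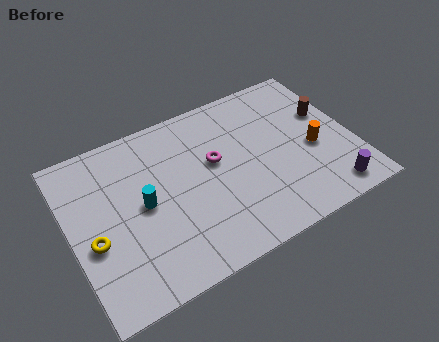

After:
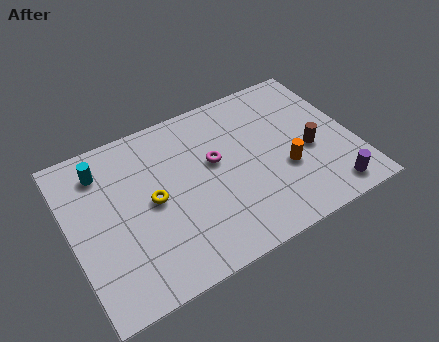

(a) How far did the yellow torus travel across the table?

2.8

From (0.9, 3.4) to (3.6, 4.2), the yellow torus covered √(2.7² + 0.8²) ≈ 2.8 units.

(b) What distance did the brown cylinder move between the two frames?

1.9

The brown cylinder was near (11.7, 5.2) before and (10.6, 3.6) after, so it travelled √(1.1² + 1.6²) ≈ 1.9 units.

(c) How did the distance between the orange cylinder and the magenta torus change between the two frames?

-1.1

Before: roughly 4.5 units apart; after: 3.4. That's 1.1 units closer together.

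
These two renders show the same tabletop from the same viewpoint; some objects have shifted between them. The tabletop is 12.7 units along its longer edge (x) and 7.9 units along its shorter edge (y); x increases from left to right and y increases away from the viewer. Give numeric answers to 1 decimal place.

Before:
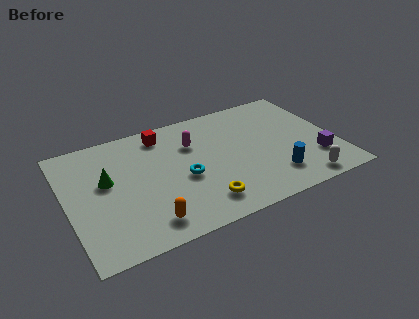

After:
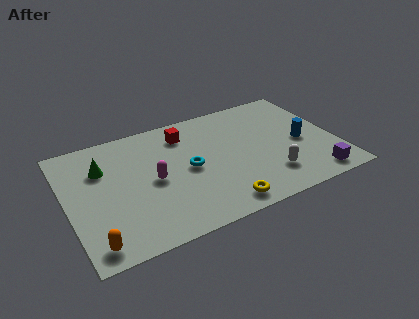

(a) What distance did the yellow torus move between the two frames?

0.9

From (6.0, 1.5) to (6.8, 1.0), the yellow torus covered √(0.8² + 0.5²) ≈ 0.9 units.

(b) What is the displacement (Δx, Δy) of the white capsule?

(-1.4, 1.0)

From the two frames, the white capsule sits at roughly (10.7, 0.9) before and (9.3, 1.9) after.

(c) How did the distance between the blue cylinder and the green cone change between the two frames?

+1.4

Before: roughly 8.1 units apart; after: 9.5. That's 1.4 units further apart.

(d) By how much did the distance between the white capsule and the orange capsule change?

+1.1

The distance was about 7.3 in the first image and 8.4 in the second, so they moved 1.1 units further apart.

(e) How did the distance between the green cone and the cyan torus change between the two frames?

+0.5

They were about 3.7 units apart before and 4.2 after — 0.5 units further apart.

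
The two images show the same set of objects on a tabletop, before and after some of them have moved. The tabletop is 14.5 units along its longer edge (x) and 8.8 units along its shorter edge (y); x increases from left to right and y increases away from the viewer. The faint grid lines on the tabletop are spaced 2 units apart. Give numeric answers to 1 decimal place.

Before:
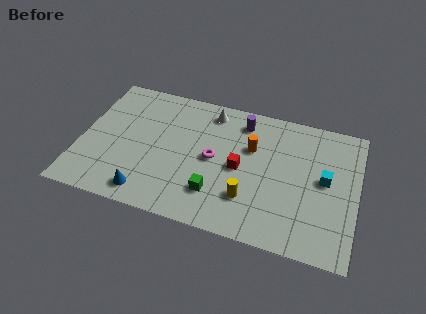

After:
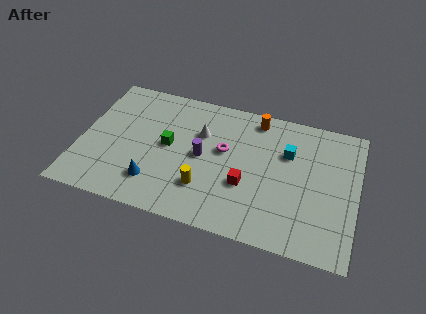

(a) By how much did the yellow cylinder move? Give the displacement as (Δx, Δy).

(-2.3, 0.0)

The yellow cylinder was at about (9.0, 2.4) and moved to about (6.7, 2.4).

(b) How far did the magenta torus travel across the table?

0.9

The magenta torus was near (7.0, 4.4) before and (7.5, 5.1) after, so it travelled √(0.5² + 0.7²) ≈ 0.9 units.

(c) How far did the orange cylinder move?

2.0

The orange cylinder moved from about (8.9, 5.7) to (9.0, 7.7), a distance of √(0.1² + 2.0²) ≈ 2.0.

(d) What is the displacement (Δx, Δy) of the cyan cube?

(-2.0, 1.2)

From the two frames, the cyan cube sits at roughly (12.8, 4.7) before and (10.8, 5.9) after.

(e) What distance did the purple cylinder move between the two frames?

3.5

The purple cylinder moved from about (8.3, 7.3) to (6.4, 4.4), a distance of √(1.9² + 2.9²) ≈ 3.5.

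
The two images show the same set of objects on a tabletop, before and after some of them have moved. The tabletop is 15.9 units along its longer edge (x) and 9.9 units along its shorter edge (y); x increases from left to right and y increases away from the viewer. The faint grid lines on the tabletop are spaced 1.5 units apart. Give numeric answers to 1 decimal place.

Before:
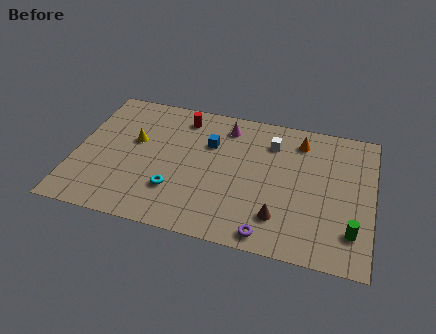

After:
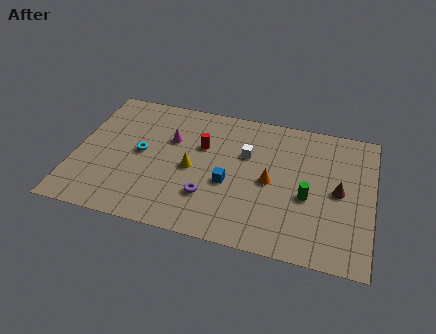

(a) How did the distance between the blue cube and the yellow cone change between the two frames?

-2.0

The distance was about 4.1 in the first image and 2.1 in the second, so they moved 2.0 units closer together.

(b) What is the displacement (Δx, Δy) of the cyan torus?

(-2.0, 2.3)

The cyan torus was at about (5.5, 2.8) and moved to about (3.5, 5.1).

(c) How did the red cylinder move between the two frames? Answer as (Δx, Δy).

(1.2, -1.9)

The red cylinder started near (5.5, 8.3) and ended near (6.7, 6.4).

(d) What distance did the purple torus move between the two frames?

3.8

The purple torus was near (10.6, 1.0) before and (7.3, 2.8) after, so it travelled √(3.3² + 1.8²) ≈ 3.8 units.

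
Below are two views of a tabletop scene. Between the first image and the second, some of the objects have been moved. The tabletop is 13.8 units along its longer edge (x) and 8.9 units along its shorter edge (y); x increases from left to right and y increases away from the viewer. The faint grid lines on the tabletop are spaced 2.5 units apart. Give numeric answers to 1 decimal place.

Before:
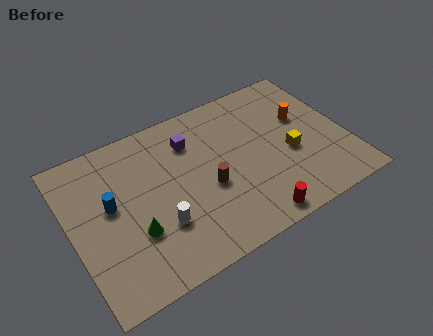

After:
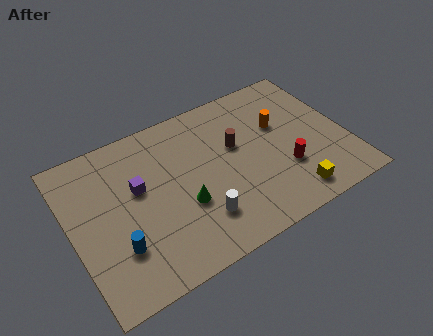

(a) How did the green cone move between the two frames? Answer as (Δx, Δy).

(2.5, 0.3)

From the two frames, the green cone sits at roughly (2.9, 3.0) before and (5.4, 3.3) after.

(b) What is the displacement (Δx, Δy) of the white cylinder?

(1.9, -0.6)

From the two frames, the white cylinder sits at roughly (4.1, 2.8) before and (6.0, 2.2) after.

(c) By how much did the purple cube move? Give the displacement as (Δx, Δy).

(-2.9, -1.4)

The purple cube started near (6.3, 6.7) and ended near (3.4, 5.3).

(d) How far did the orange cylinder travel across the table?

1.2

From (11.9, 5.5) to (10.7, 5.6), the orange cylinder covered √(1.2² + 0.1²) ≈ 1.2 units.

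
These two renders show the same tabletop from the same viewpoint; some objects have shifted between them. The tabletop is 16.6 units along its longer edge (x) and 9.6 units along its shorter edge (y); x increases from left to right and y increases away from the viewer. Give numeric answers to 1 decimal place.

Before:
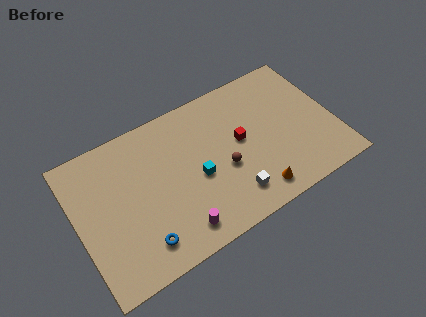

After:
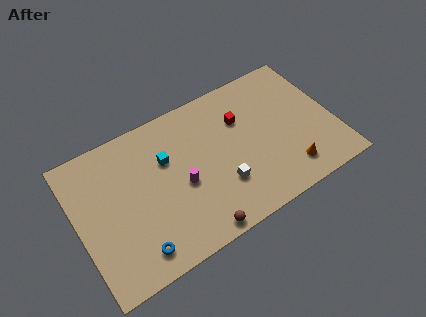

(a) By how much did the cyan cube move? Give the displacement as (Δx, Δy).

(-1.7, 2.1)

The cyan cube was at about (7.6, 4.2) and moved to about (5.9, 6.3).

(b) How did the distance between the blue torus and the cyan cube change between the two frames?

+0.8

The distance was about 4.7 in the first image and 5.5 in the second, so they moved 0.8 units further apart.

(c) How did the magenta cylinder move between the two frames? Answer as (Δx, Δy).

(0.7, 2.7)

The magenta cylinder was at about (5.9, 1.5) and moved to about (6.6, 4.2).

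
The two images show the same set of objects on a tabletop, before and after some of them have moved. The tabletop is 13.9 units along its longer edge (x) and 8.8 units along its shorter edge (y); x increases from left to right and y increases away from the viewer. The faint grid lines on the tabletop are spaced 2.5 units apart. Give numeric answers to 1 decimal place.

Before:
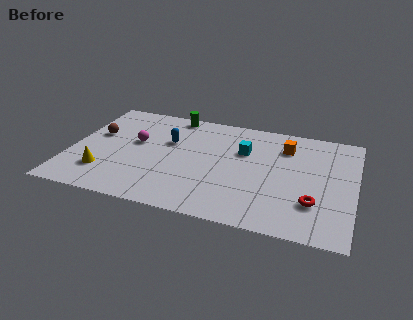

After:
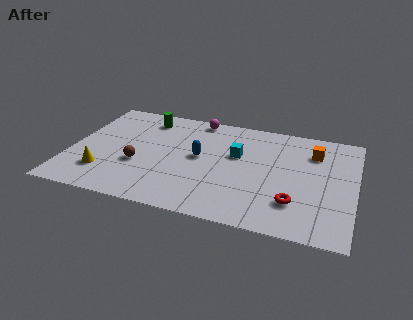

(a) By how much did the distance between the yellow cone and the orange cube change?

+1.2

Before: roughly 9.7 units apart; after: 10.9. That's 1.2 units further apart.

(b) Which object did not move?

the yellow cone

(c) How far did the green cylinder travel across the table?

1.5

The green cylinder moved from about (4.7, 8.0) to (3.4, 7.3), a distance of √(1.3² + 0.7²) ≈ 1.5.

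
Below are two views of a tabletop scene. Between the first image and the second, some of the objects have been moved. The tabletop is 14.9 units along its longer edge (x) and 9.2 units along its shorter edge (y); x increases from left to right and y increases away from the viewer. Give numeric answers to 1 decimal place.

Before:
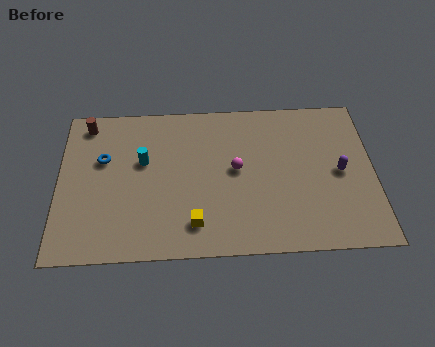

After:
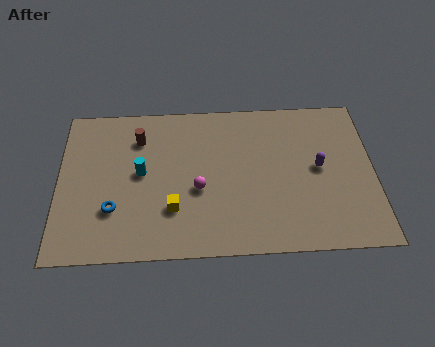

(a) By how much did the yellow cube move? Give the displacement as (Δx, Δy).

(-1.0, 0.9)

The yellow cube started near (6.4, 1.8) and ended near (5.4, 2.7).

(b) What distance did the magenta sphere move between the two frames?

2.1

From (8.4, 4.9) to (6.6, 3.8), the magenta sphere covered √(1.8² + 1.1²) ≈ 2.1 units.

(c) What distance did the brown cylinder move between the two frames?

2.7

From (1.3, 8.0) to (3.8, 7.0), the brown cylinder covered √(2.5² + 1.0²) ≈ 2.7 units.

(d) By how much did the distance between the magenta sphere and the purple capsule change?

+0.9

They were about 4.9 units apart before and 5.8 after — 0.9 units further apart.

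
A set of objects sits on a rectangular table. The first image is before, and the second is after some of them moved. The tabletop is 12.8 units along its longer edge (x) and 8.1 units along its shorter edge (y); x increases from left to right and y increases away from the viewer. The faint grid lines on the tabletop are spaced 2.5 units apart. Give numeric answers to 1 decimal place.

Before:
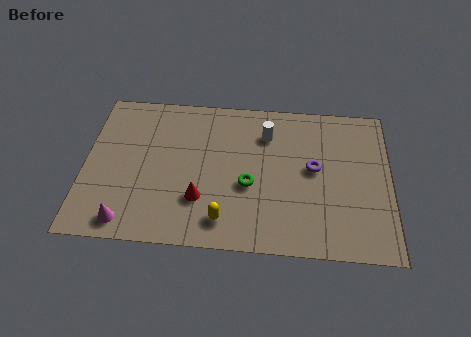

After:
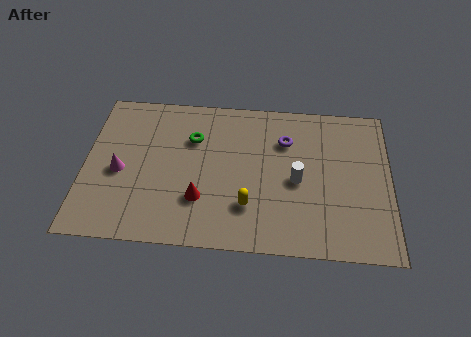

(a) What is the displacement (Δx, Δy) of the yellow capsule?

(1.0, 0.8)

The yellow capsule started near (5.9, 1.4) and ended near (6.9, 2.2).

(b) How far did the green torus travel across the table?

3.3

The green torus moved from about (6.9, 3.3) to (4.5, 5.6), a distance of √(2.4² + 2.3²) ≈ 3.3.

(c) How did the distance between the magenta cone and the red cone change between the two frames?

+0.3

Before: roughly 3.3 units apart; after: 3.6. That's 0.3 units further apart.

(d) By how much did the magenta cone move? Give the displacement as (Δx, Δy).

(-0.4, 2.6)

The magenta cone was at about (1.9, 1.0) and moved to about (1.5, 3.6).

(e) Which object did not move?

the red cone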